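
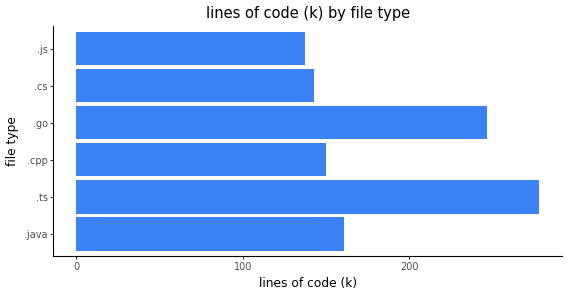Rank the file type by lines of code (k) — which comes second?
.go

Top 3: .ts ≈ 275, .go ≈ 250, .java ≈ 150.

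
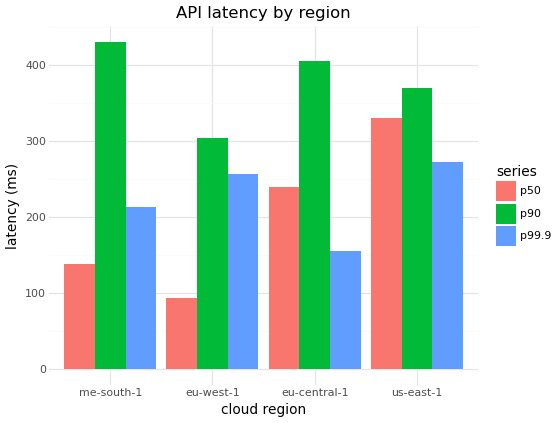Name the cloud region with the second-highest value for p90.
Top 3 for p90: me-south-1 ≈ 450, eu-central-1 ≈ 400, us-east-1 ≈ 350.

eu-central-1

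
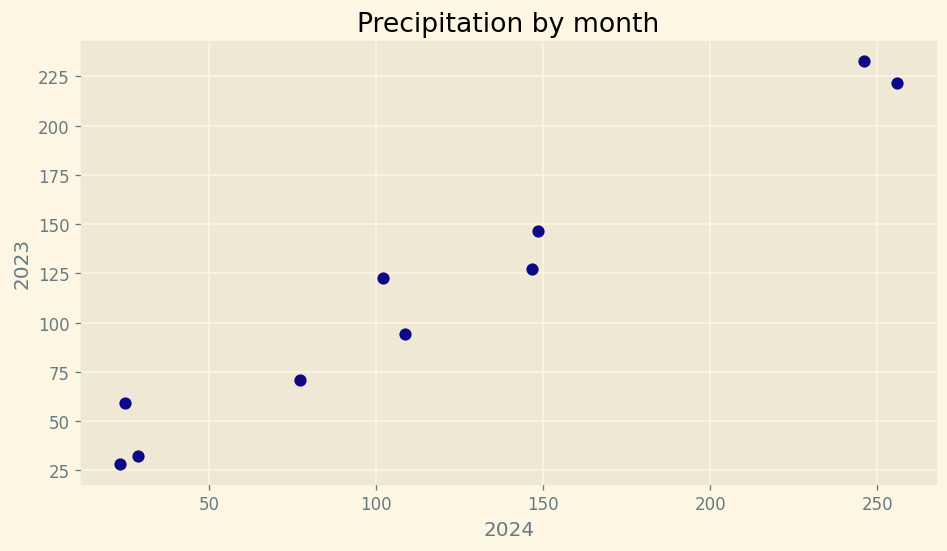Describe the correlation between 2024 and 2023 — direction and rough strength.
Points are positively correlated; strong (|r| ≈ 1.0).

positive, strong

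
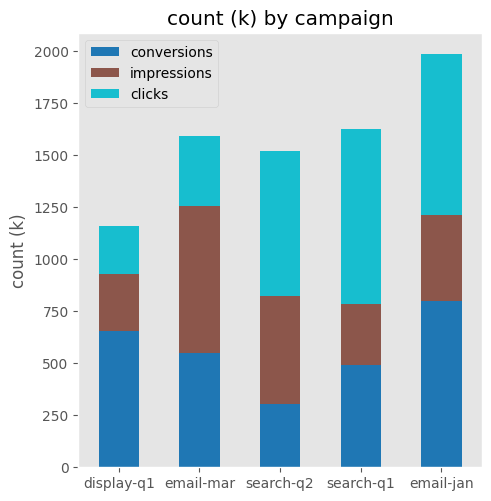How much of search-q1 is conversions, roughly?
≈ 400

conversions top ≈ 400, bottom ≈ 0; segment ≈ 400.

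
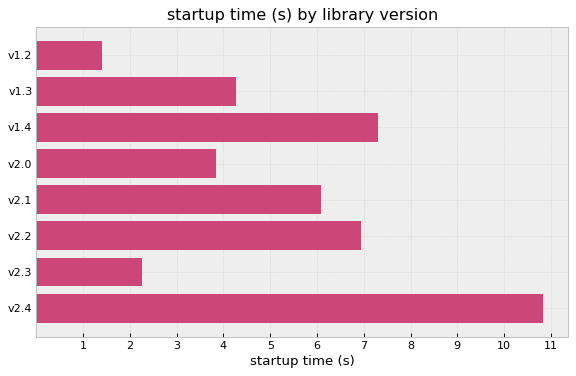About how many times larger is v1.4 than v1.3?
≈ 1.75×

v1.4 ≈ 7, v1.3 ≈ 4; 7/4 ≈ 1.75.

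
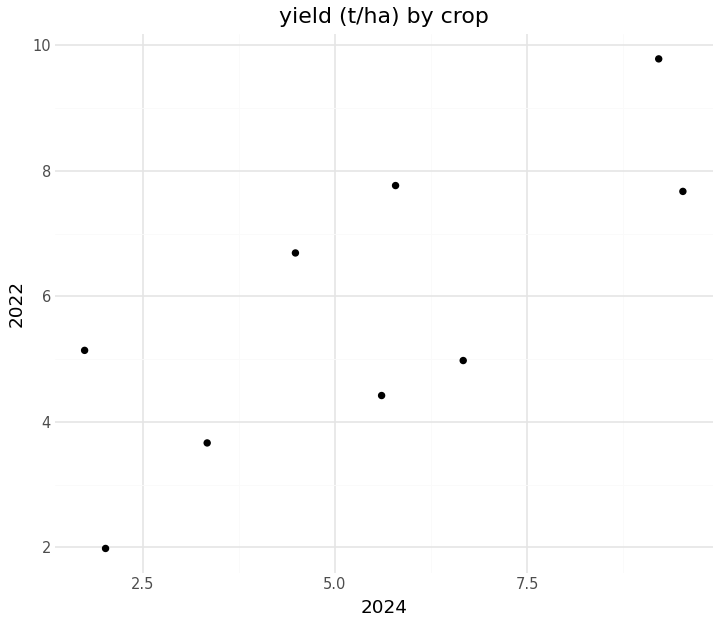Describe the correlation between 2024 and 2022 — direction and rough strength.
positive, strong

Points are positively correlated; strong (|r| ≈ 0.8).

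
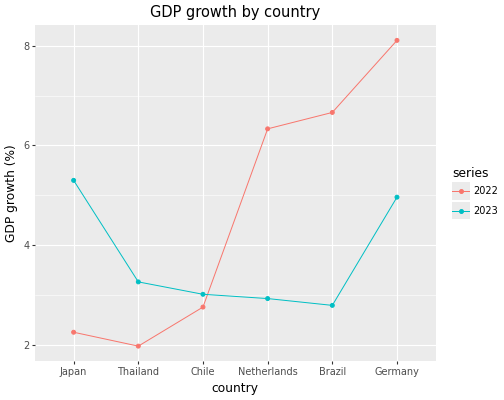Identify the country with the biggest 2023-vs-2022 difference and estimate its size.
Brazil, ≈ 4 %

Brazil: 2023 ≈ 3, 2022 ≈ 7 → gap ≈ 4. Next-largest (Netherlands) is only ≈ 3.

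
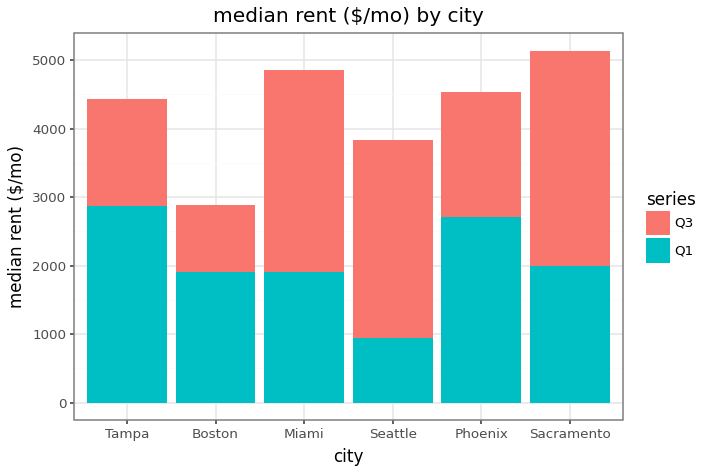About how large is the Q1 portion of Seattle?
≈ 1000

Q1 top ≈ 1000, bottom ≈ 0; segment ≈ 1000.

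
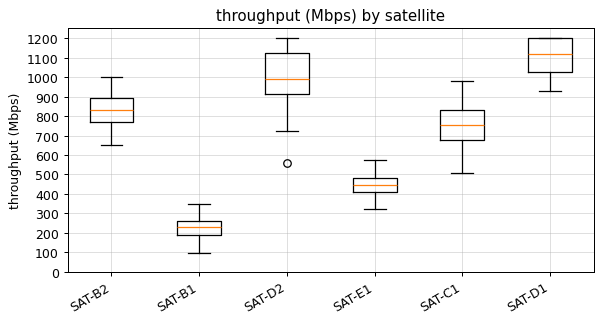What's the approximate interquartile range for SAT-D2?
≈ 200

Q3 ≈ 1100, Q1 ≈ 900; IQR ≈ 200.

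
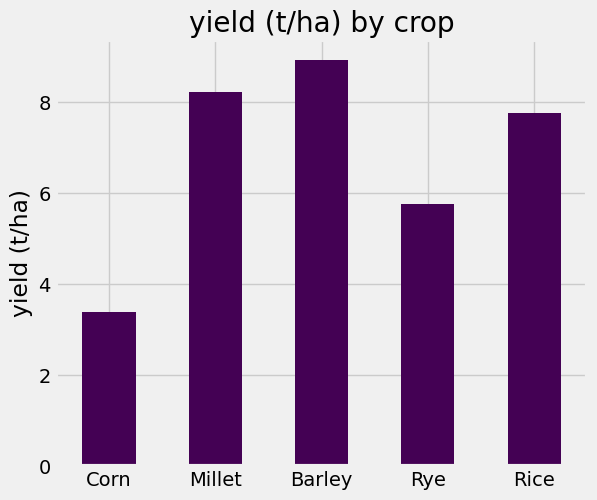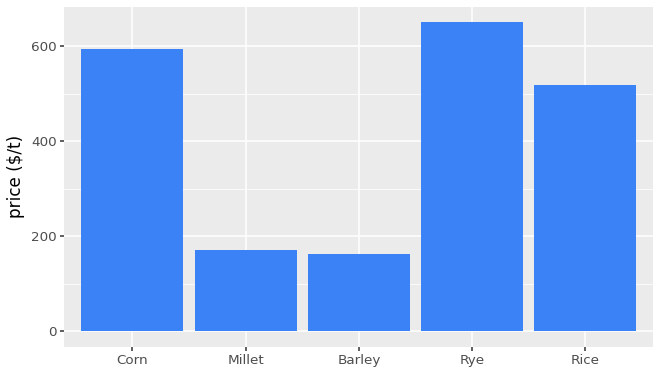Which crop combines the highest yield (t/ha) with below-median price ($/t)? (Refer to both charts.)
Barley

Chart 2 median price ($/t) ≈ 500; below-median crops: Millet, Barley. Among those, Barley has the highest yield (t/ha) (≈ 9).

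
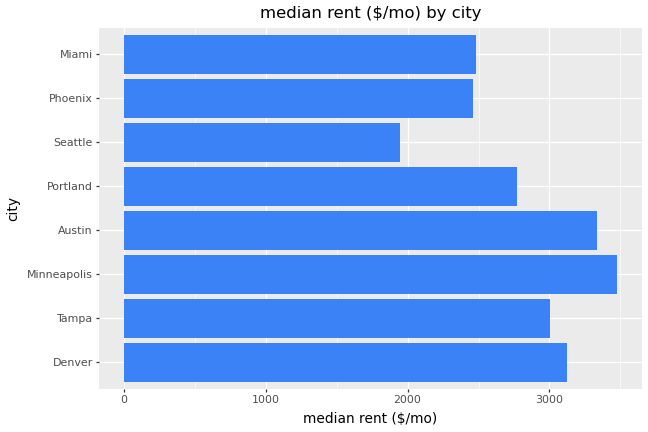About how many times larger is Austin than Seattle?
≈ 1.75×

Austin ≈ 3500, Seattle ≈ 2000; 3500/2000 ≈ 1.75.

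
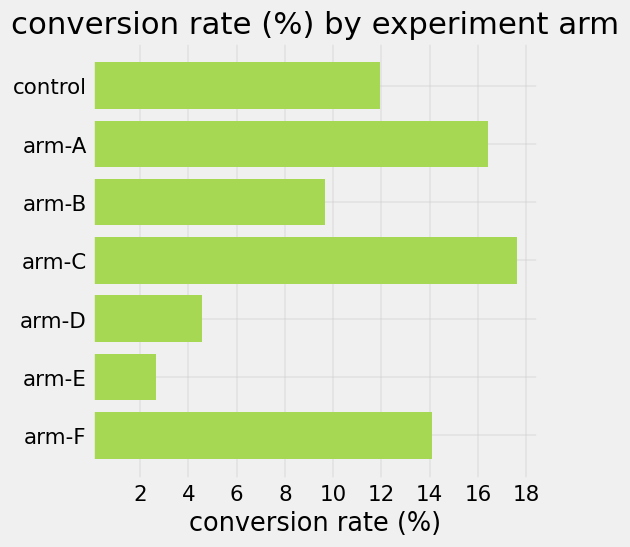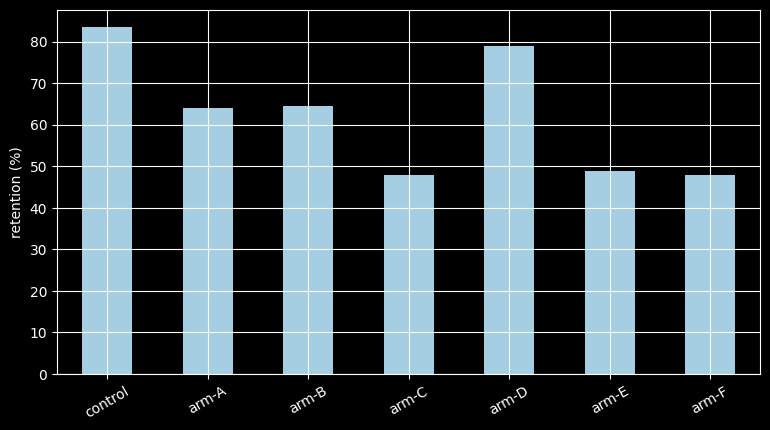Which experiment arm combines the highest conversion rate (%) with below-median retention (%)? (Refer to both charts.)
arm-C

Chart 2 median retention (%) ≈ 60; below-median experiment arms: arm-C, arm-E, arm-F. Among those, arm-C has the highest conversion rate (%) (≈ 18).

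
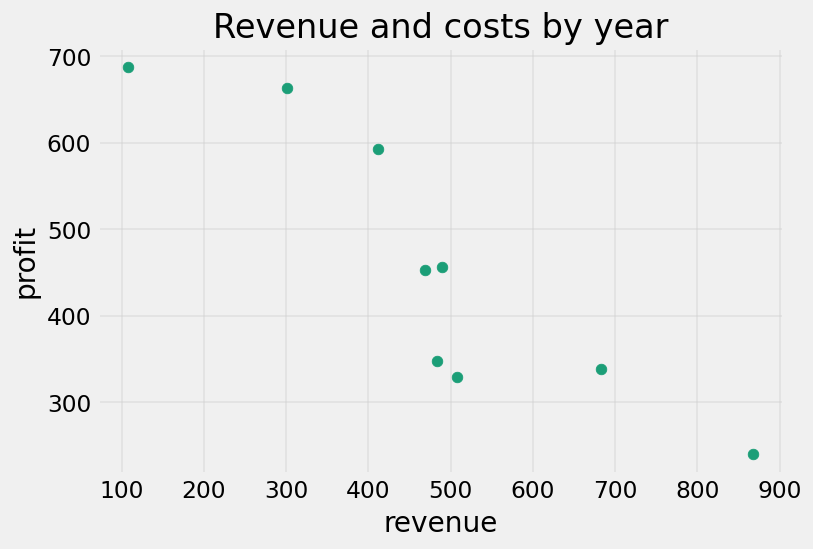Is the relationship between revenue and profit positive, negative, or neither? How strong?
Points are negatively correlated; strong (|r| ≈ 0.9).

negative, strong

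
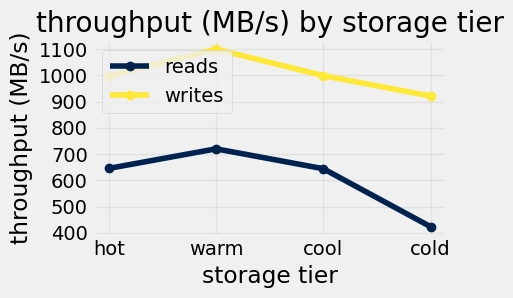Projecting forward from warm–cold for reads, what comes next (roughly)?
Last three: 700, 600, 400 → slope ≈ -150/step → next ≈ 250.

≈ 250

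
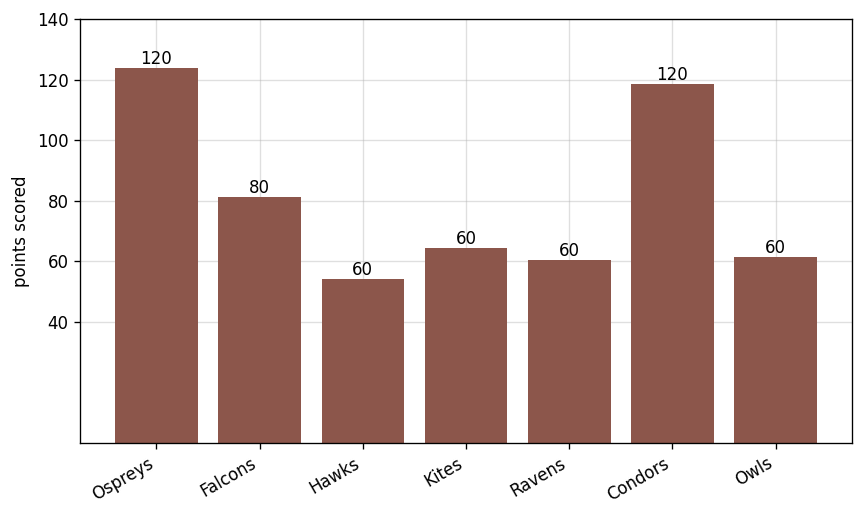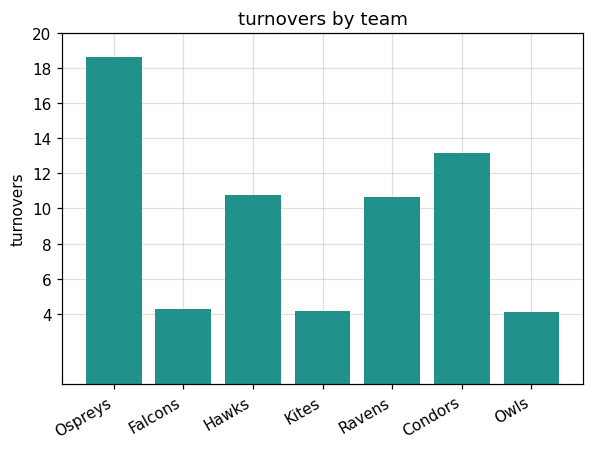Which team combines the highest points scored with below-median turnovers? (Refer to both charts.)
Chart 2 median turnovers ≈ 10; below-median teams: Falcons, Kites, Owls. Among those, Falcons has the highest points scored (≈ 80).

Falcons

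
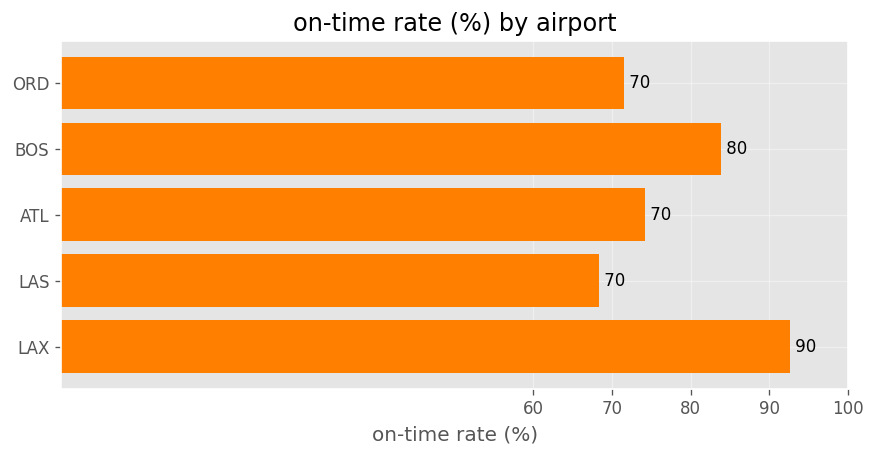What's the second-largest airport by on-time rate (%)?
Top 3: LAX ≈ 90, BOS ≈ 80, ATL ≈ 70.

BOS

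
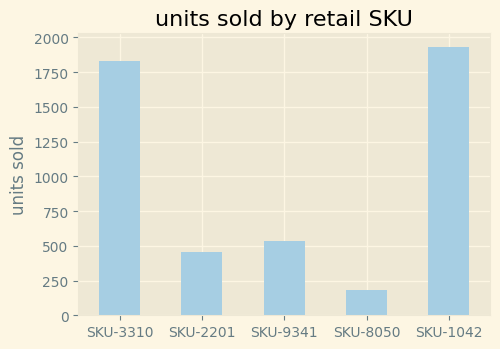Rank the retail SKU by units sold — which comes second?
SKU-3310

Top 3: SKU-1042 ≈ 2000, SKU-3310 ≈ 1800, SKU-9341 ≈ 600.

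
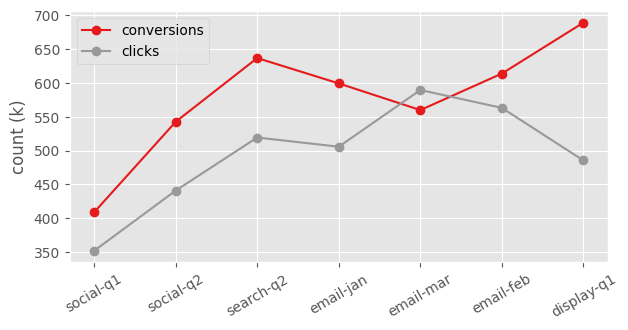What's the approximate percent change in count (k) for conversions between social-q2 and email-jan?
≈ +9.1%

social-q2 ≈ 550, email-jan ≈ 600; (600 − 550) / 550 ≈ +9.1%.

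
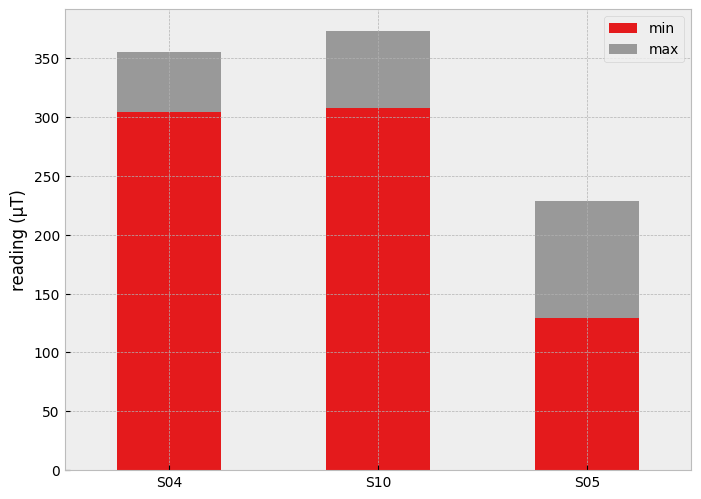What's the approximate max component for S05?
≈ 100

max top ≈ 250, bottom ≈ 150; segment ≈ 100.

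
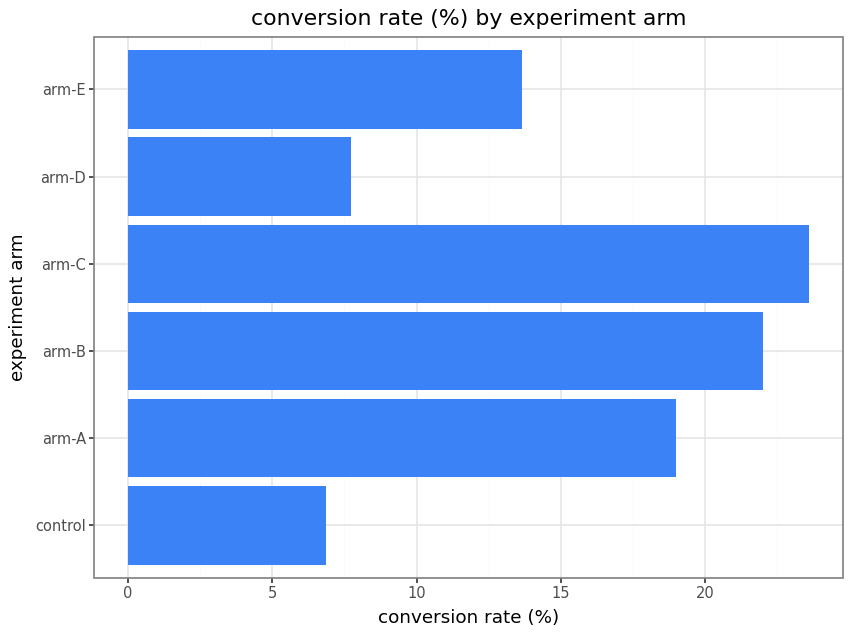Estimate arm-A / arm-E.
≈ 1.29×

arm-A ≈ 18, arm-E ≈ 14; 18/14 ≈ 1.29.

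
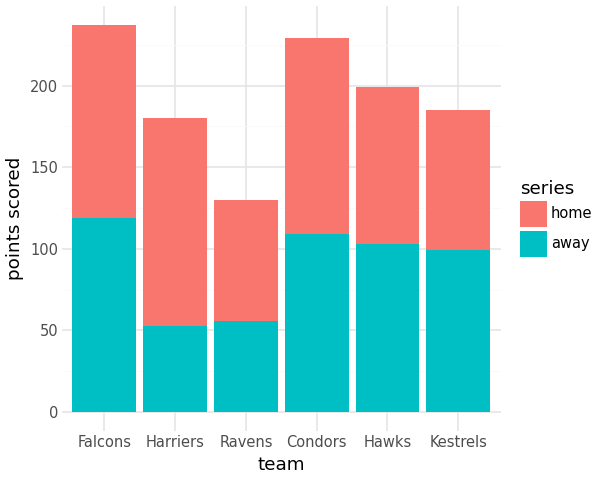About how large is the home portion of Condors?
≈ 120

home top ≈ 220, bottom ≈ 100; segment ≈ 120.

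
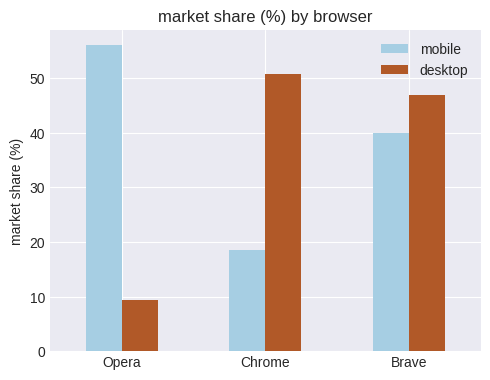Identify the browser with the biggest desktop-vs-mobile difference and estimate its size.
Opera: desktop ≈ 10, mobile ≈ 55 → gap ≈ 45. Next-largest (Chrome) is only ≈ 30.

Opera, ≈ 45 %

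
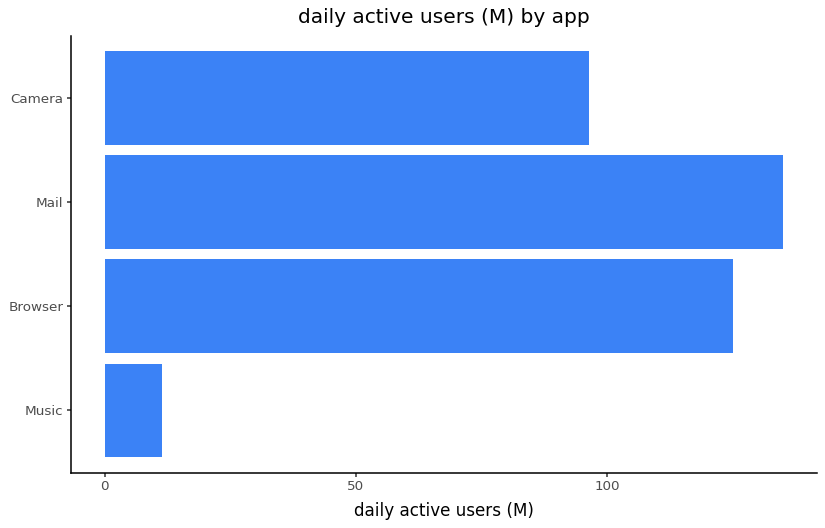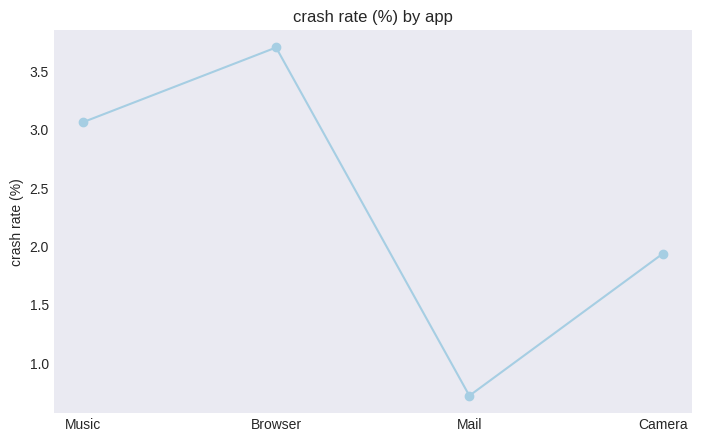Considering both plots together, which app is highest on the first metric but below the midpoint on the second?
Mail

Chart 2 median crash rate (%) ≈ 2.5; below-median apps: Mail, Camera. Among those, Mail has the highest daily active users (M) (≈ 140).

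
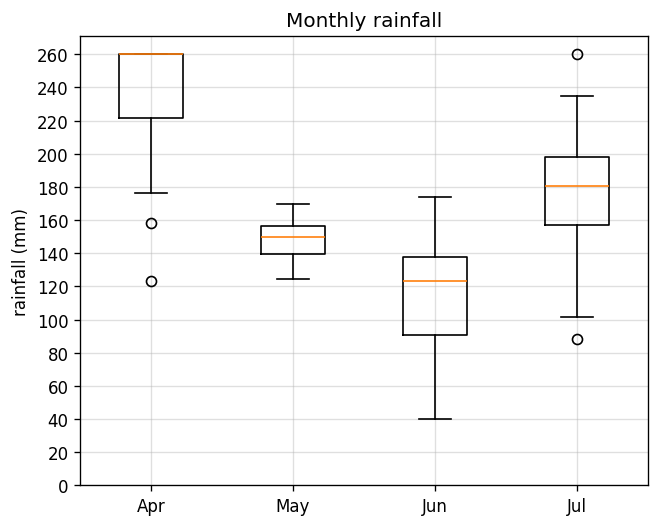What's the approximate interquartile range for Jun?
≈ 40

Q3 ≈ 140, Q1 ≈ 100; IQR ≈ 40.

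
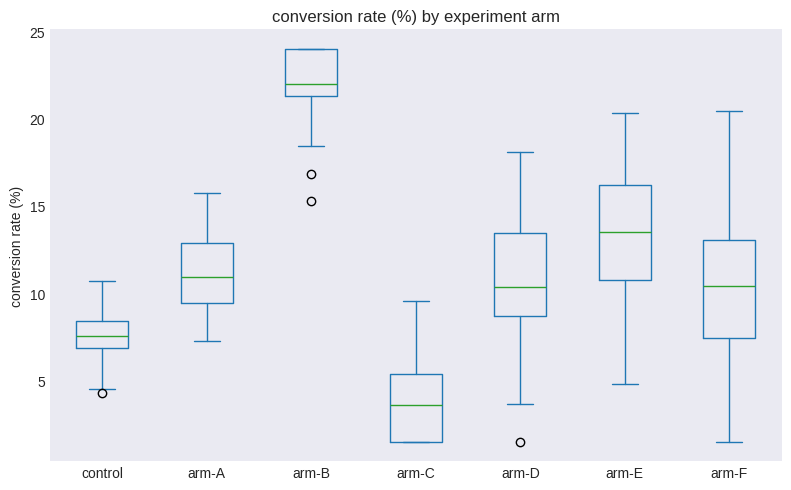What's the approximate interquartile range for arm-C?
≈ 4

Q3 ≈ 6, Q1 ≈ 2; IQR ≈ 4.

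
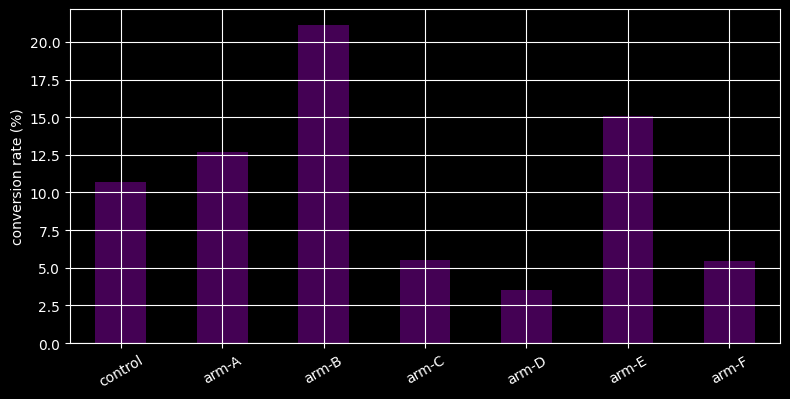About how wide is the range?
≈ 18

Max arm-B ≈ 22, min arm-D ≈ 4; range ≈ 18.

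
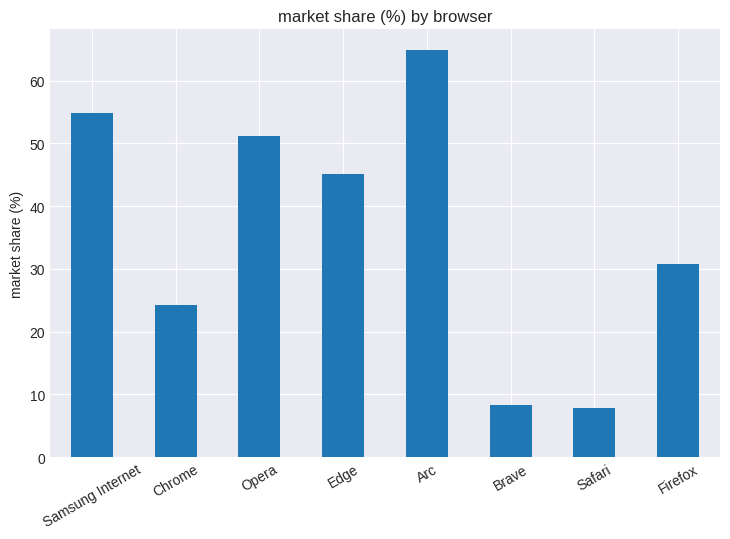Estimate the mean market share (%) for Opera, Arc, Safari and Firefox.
(50 + 60 + 10 + 30) / 4 ≈ 38.

≈ 38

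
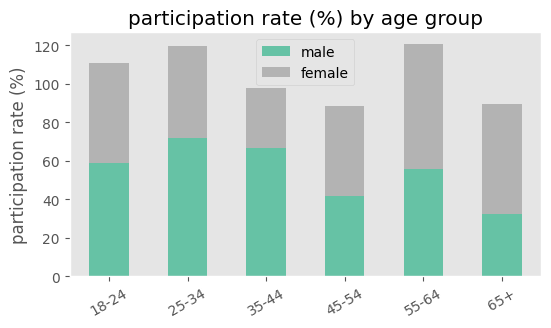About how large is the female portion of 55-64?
female top ≈ 120, bottom ≈ 60; segment ≈ 60.

≈ 60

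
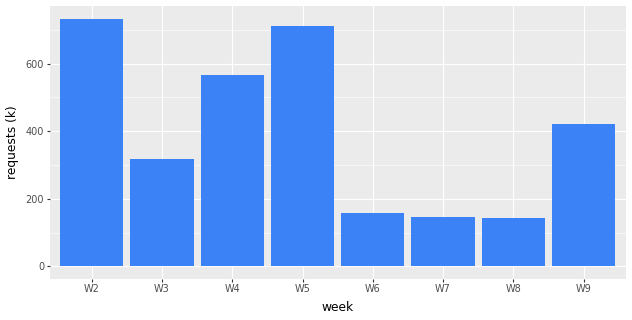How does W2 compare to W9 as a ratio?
≈ 1.75×

W2 ≈ 700, W9 ≈ 400; 700/400 ≈ 1.75.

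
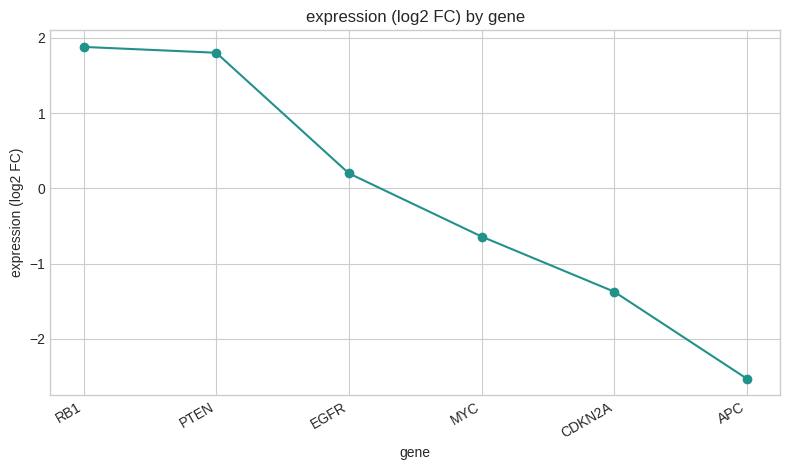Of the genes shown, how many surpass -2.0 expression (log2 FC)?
5

Above -2.0: RB1, PTEN, EGFR, MYC, CDKN2A.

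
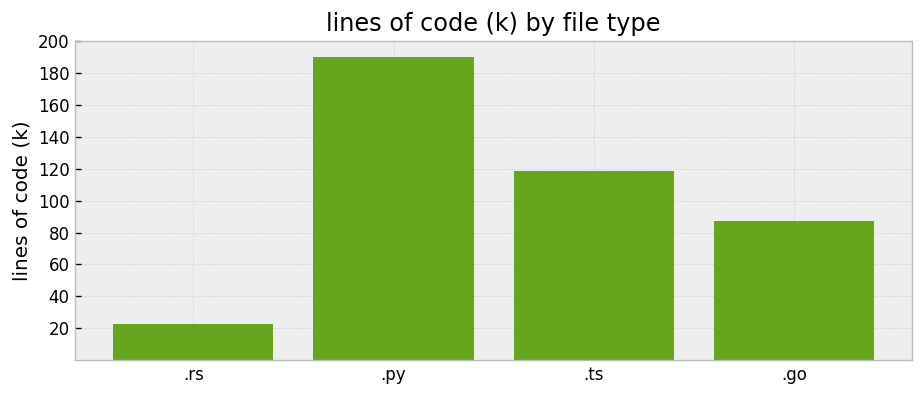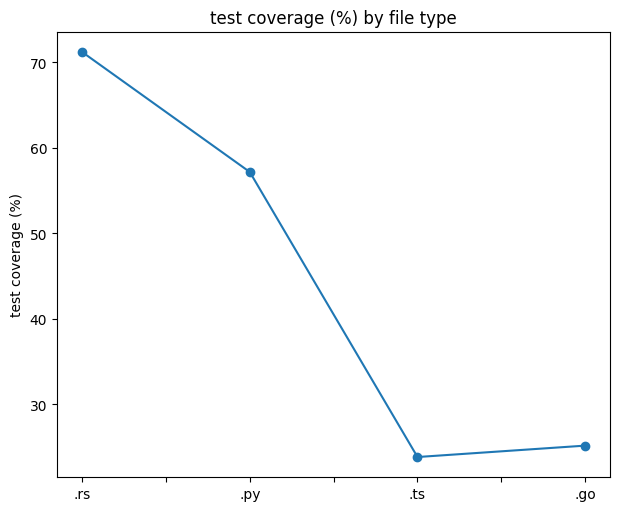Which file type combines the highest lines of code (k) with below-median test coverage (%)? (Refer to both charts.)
Chart 2 median test coverage (%) ≈ 40; below-median file types: .ts, .go. Among those, .ts has the highest lines of code (k) (≈ 120).

.ts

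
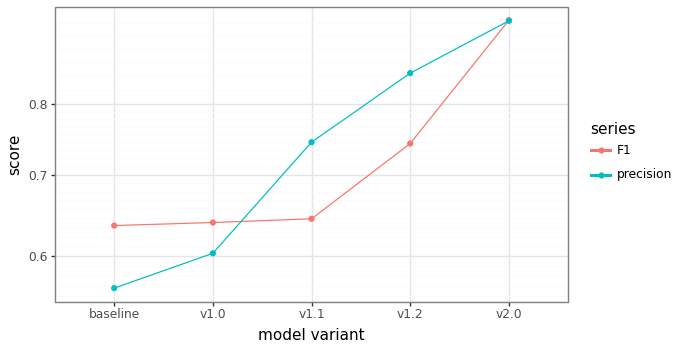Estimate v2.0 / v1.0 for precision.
≈ 1.58×

v2.0 ≈ 0.95, v1.0 ≈ 0.60; 0.95/0.60 ≈ 1.58.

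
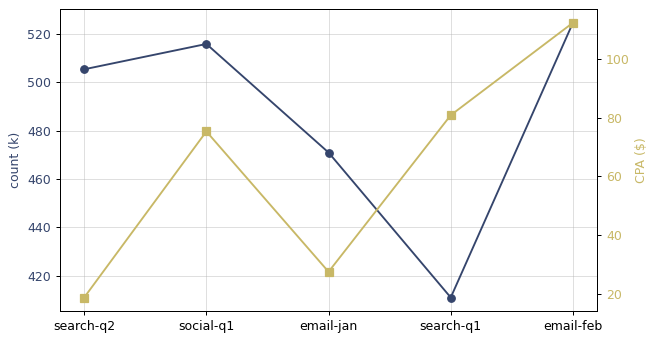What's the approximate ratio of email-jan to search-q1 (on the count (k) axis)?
email-jan ≈ 470, search-q1 ≈ 410; 470/410 ≈ 1.15.

≈ 1.15×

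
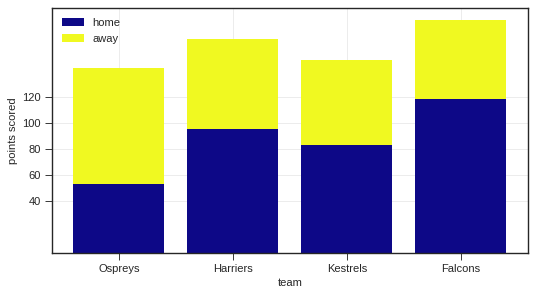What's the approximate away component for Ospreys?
≈ 80

away top ≈ 140, bottom ≈ 60; segment ≈ 80.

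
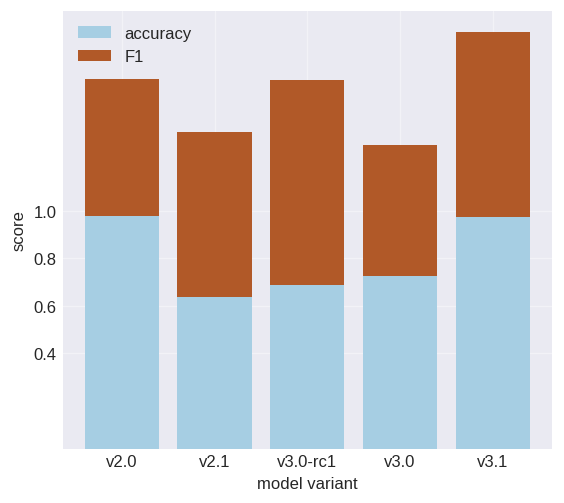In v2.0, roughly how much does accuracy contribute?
≈ 1.0

accuracy top ≈ 1.0, bottom ≈ 0.0; segment ≈ 1.0.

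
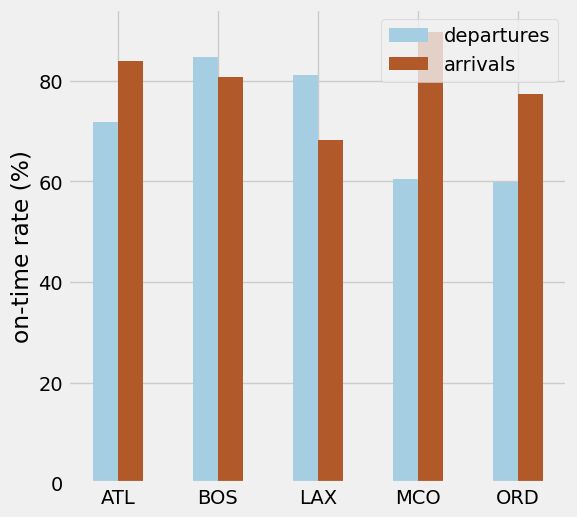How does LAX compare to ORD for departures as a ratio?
≈ 1.33×

LAX ≈ 80, ORD ≈ 60; 80/60 ≈ 1.33.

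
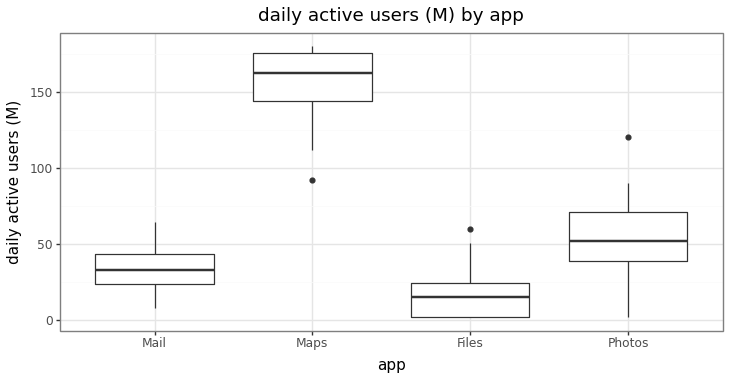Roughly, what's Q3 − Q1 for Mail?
≈ 20

Q3 ≈ 40, Q1 ≈ 20; IQR ≈ 20.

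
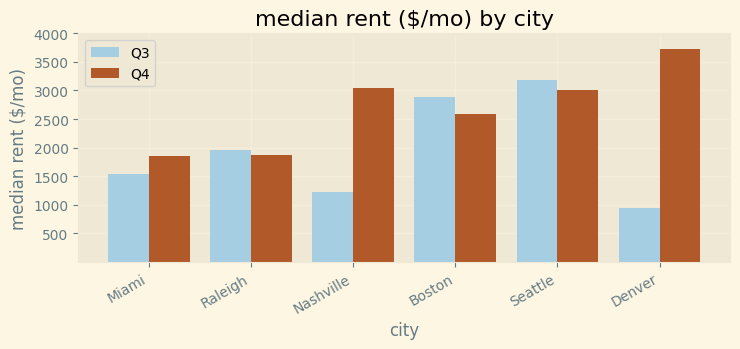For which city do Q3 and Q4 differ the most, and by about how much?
Denver, ≈ 2500 $/mo

Denver: Q3 ≈ 1000, Q4 ≈ 3500 → gap ≈ 2500. Next-largest (Nashville) is only ≈ 2000.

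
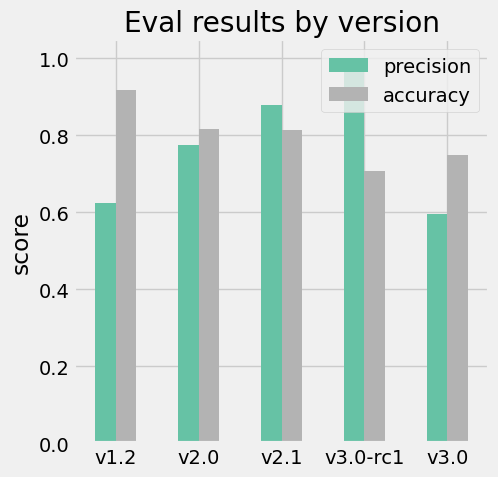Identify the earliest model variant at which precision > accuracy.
v2.0: precision ≈ 0.8 vs accuracy ≈ 0.8 (not yet); v2.1: precision ≈ 0.9 vs accuracy ≈ 0.8 (first crossover).

v2.1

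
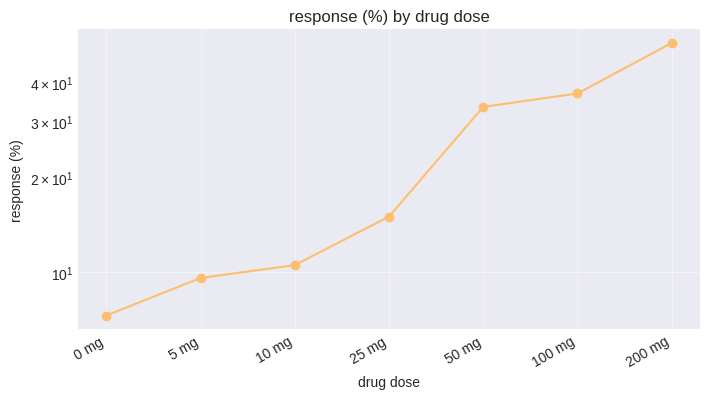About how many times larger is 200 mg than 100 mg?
≈ 1.57×

200 mg ≈ 55, 100 mg ≈ 35; 55/35 ≈ 1.57.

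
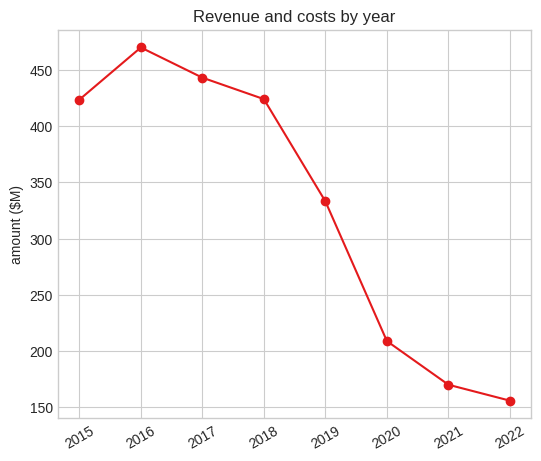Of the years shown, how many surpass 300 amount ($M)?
5

Above 300: 2015, 2016, 2017, 2018, 2019.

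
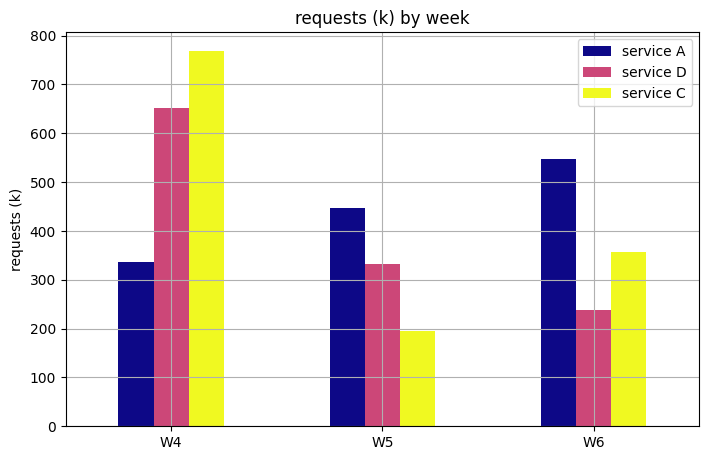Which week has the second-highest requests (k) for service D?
W5

Top 3 for service D: W4 ≈ 700, W5 ≈ 300, W6 ≈ 200.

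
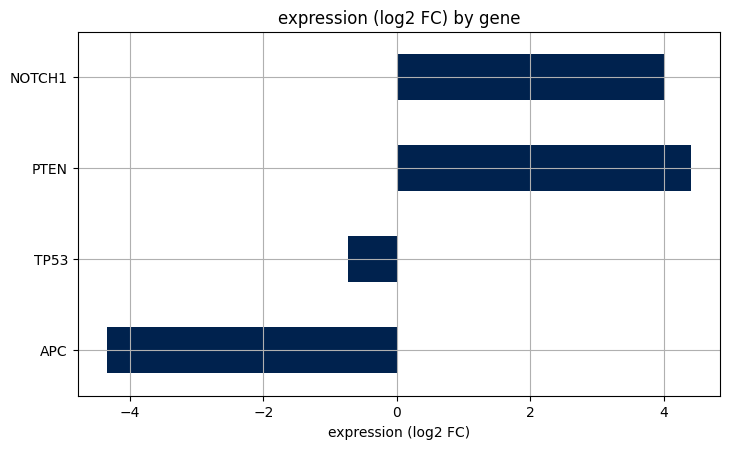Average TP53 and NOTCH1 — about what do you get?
≈ 2

(-1 + 4) / 2 ≈ 2.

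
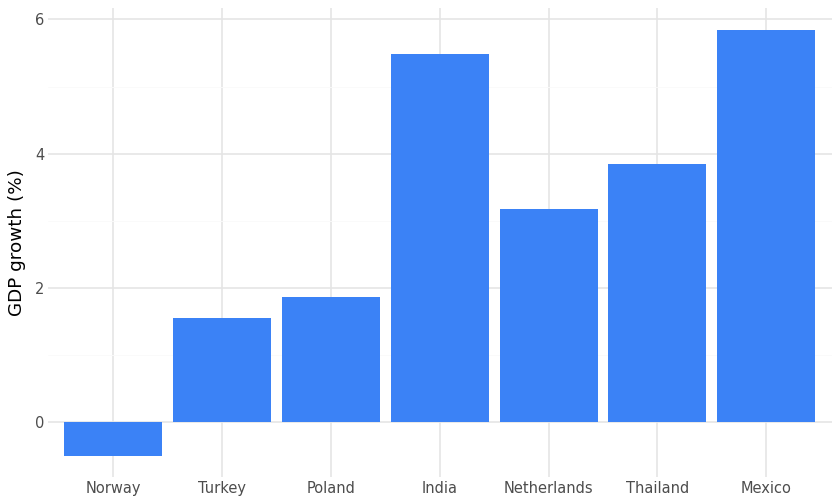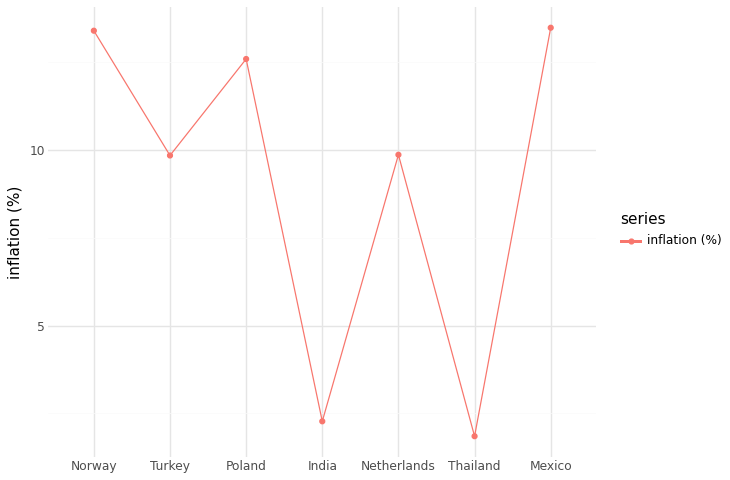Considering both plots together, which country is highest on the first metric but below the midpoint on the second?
India

Chart 2 median inflation (%) ≈ 10; below-median countries: Turkey, India, Thailand. Among those, India has the highest GDP growth (%) (≈ 5).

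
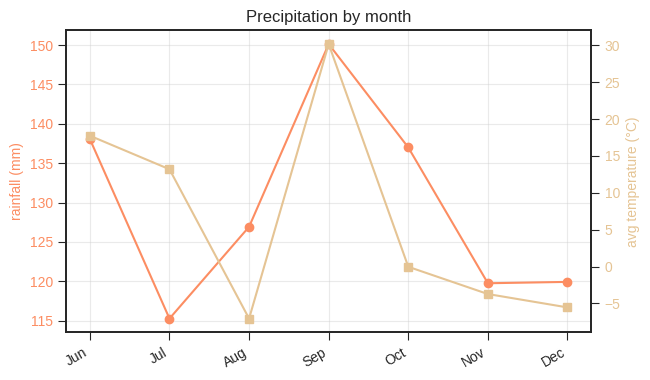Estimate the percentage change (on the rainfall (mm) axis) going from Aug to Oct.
≈ +8%

Aug ≈ 125, Oct ≈ 135; (135 − 125) / 125 ≈ +8%.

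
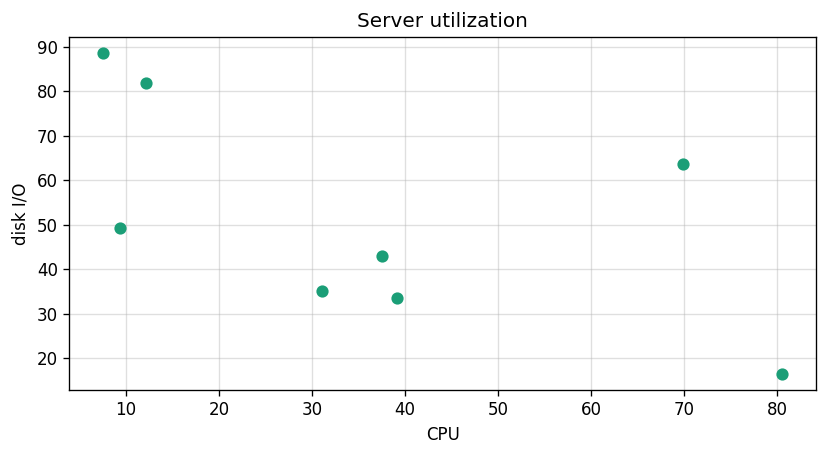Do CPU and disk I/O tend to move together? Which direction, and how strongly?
negative, moderate

Points are negatively correlated; moderate (|r| ≈ 0.6).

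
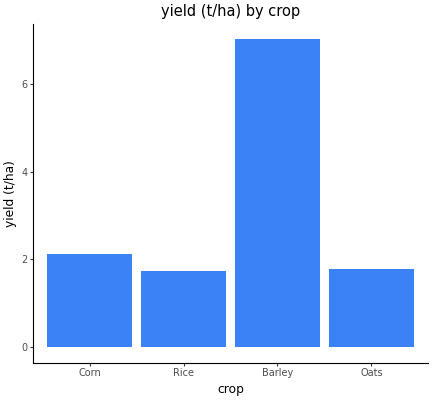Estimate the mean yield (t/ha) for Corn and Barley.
≈ 4

(2 + 7) / 2 ≈ 4.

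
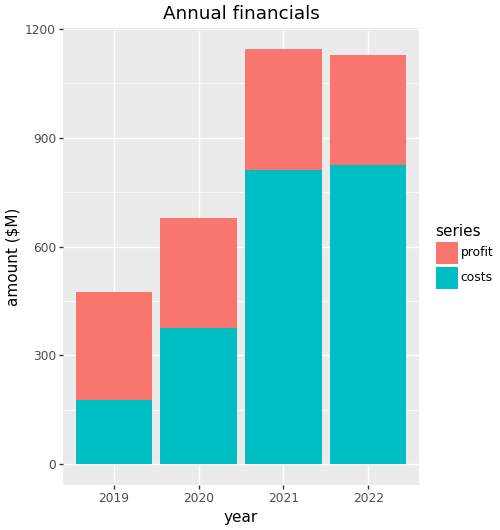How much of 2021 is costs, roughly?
≈ 800

costs top ≈ 800, bottom ≈ 0; segment ≈ 800.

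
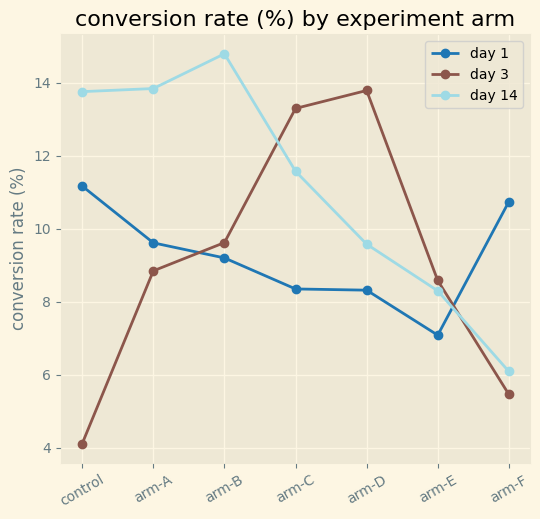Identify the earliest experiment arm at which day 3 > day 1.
arm-B

arm-A: day 3 ≈ 9 vs day 1 ≈ 10 (not yet); arm-B: day 3 ≈ 10 vs day 1 ≈ 9 (first crossover).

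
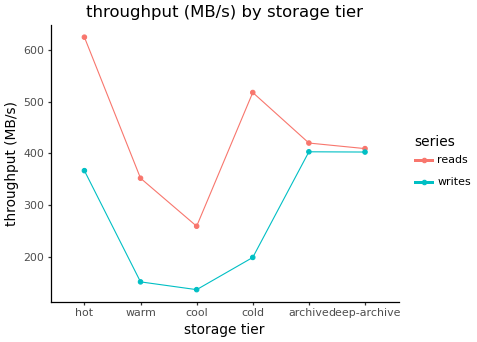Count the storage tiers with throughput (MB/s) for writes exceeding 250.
3

Above 250: hot, archive, deep-archive.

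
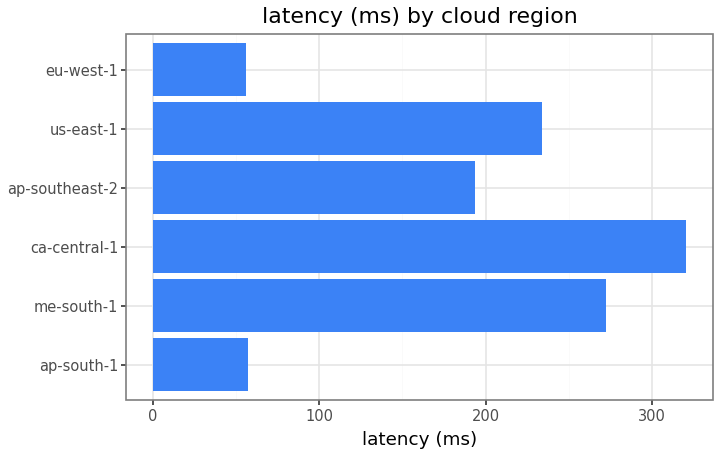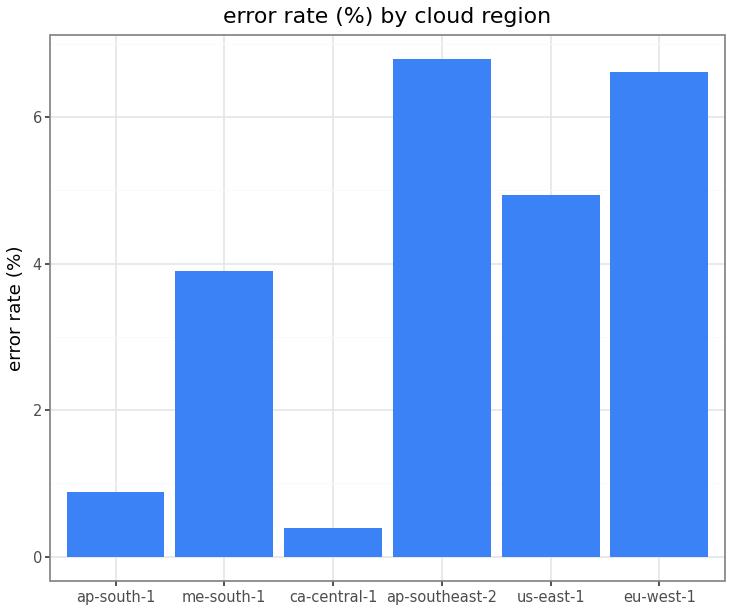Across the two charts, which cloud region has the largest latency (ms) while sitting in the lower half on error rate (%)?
ca-central-1

Chart 2 median error rate (%) ≈ 4; below-median cloud regions: ap-south-1, me-south-1, ca-central-1. Among those, ca-central-1 has the highest latency (ms) (≈ 300).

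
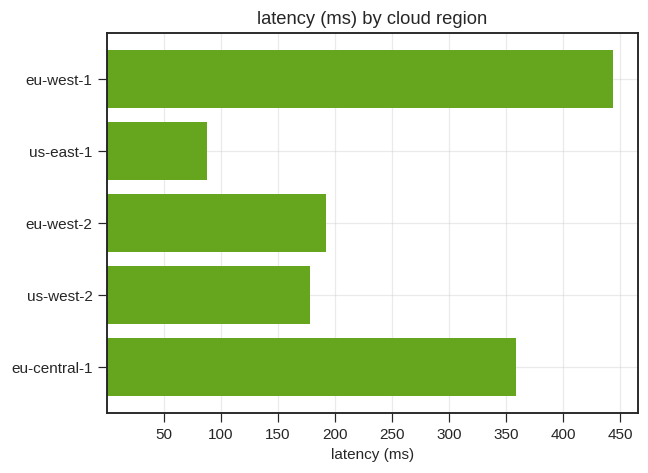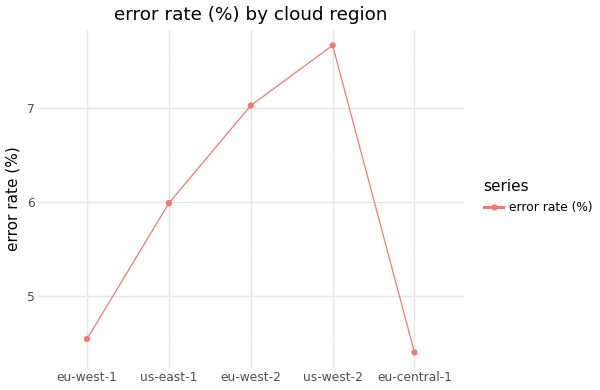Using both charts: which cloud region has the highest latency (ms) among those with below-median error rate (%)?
eu-west-1

Chart 2 median error rate (%) ≈ 6; below-median cloud regions: eu-west-1, eu-central-1. Among those, eu-west-1 has the highest latency (ms) (≈ 450).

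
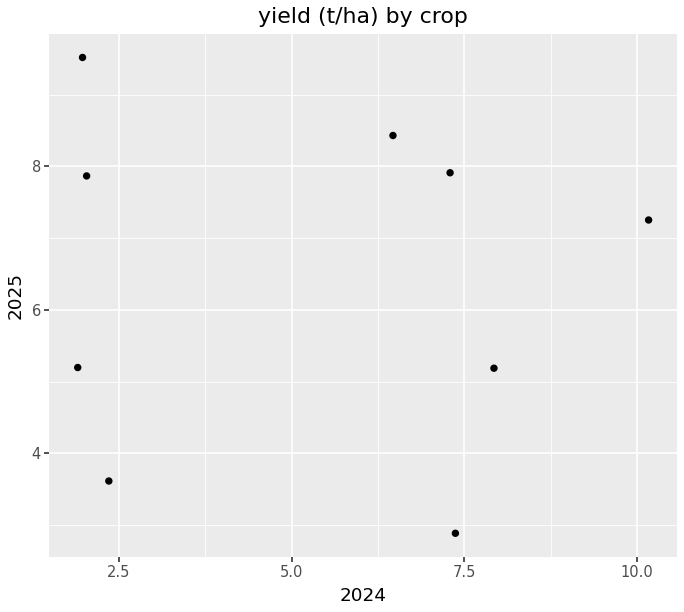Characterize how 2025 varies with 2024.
Points are roughly uncorrelated; weak (|r| ≈ 0.1).

no clear correlation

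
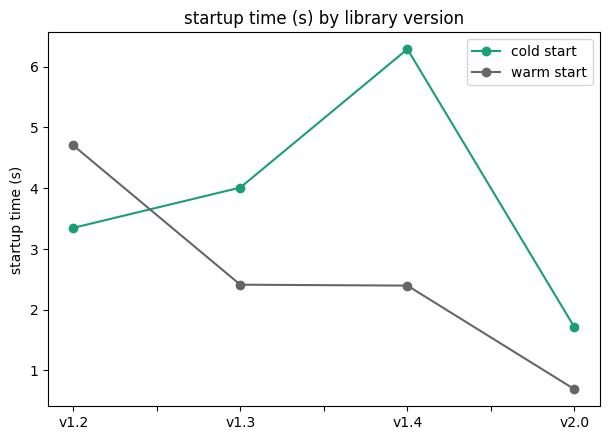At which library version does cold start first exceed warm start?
v1.2: cold start ≈ 3.5 vs warm start ≈ 4.5 (not yet); v1.3: cold start ≈ 4.0 vs warm start ≈ 2.5 (first crossover).

v1.3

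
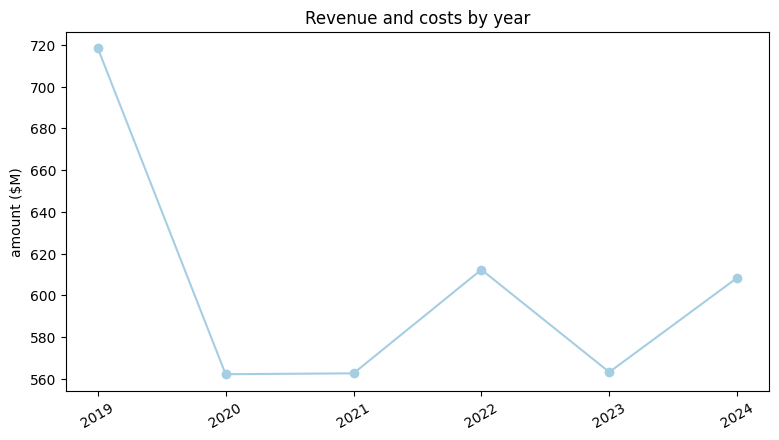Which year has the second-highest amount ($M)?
2022

Top 3: 2019 ≈ 720, 2022 ≈ 620, 2024 ≈ 600.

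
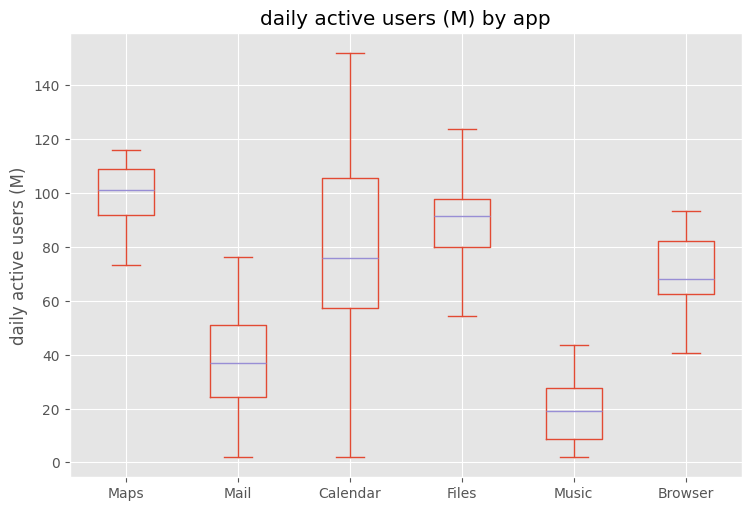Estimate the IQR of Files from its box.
≈ 20

Q3 ≈ 100, Q1 ≈ 80; IQR ≈ 20.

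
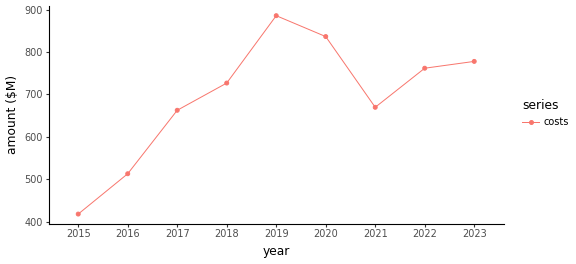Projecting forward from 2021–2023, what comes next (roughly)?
≈ 875

Last three: 650, 750, 800 → slope ≈ 75/step → next ≈ 875.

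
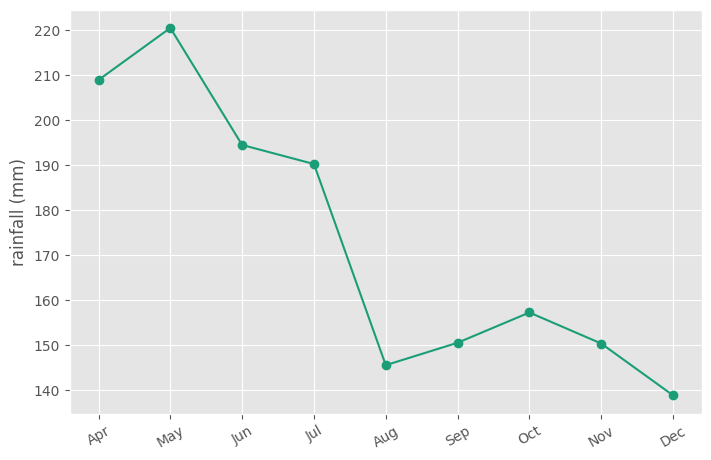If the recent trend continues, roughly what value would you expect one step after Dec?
Last three: 160, 150, 140 → slope ≈ -10/step → next ≈ 130.

≈ 130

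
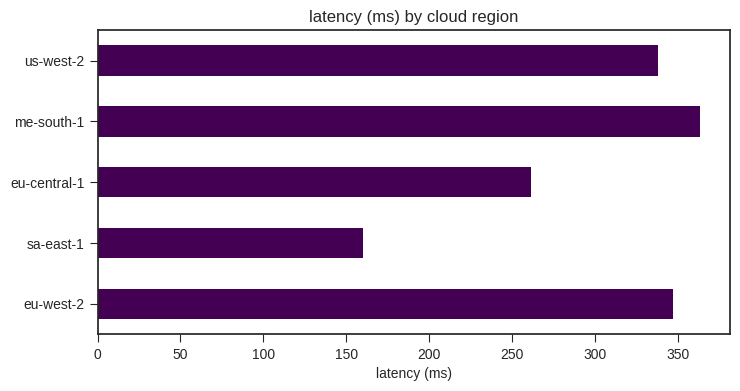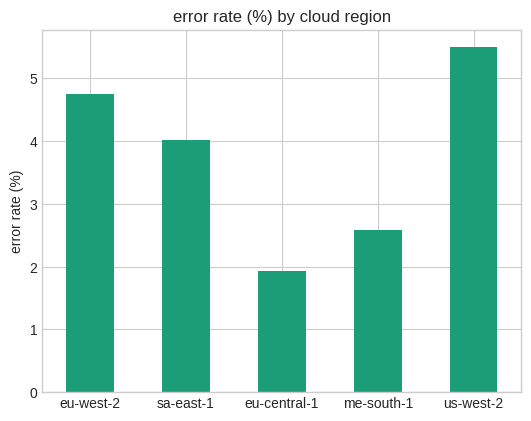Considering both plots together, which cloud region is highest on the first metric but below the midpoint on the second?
Chart 2 median error rate (%) ≈ 4; below-median cloud regions: eu-central-1, me-south-1. Among those, me-south-1 has the highest latency (ms) (≈ 350).

me-south-1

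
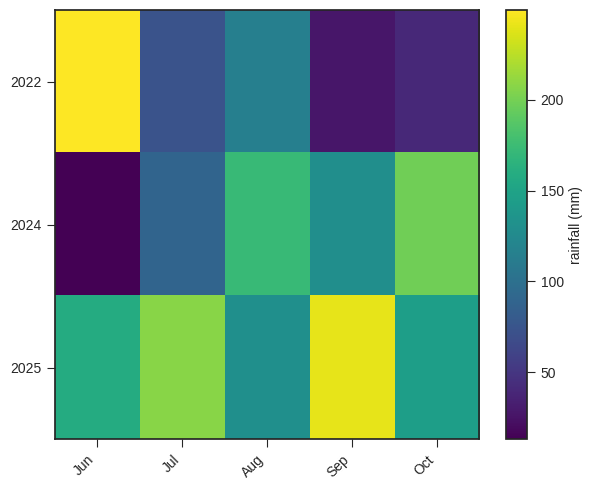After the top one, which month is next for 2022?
Aug

Top 3 for 2022: Jun ≈ 240, Aug ≈ 120, Jul ≈ 80.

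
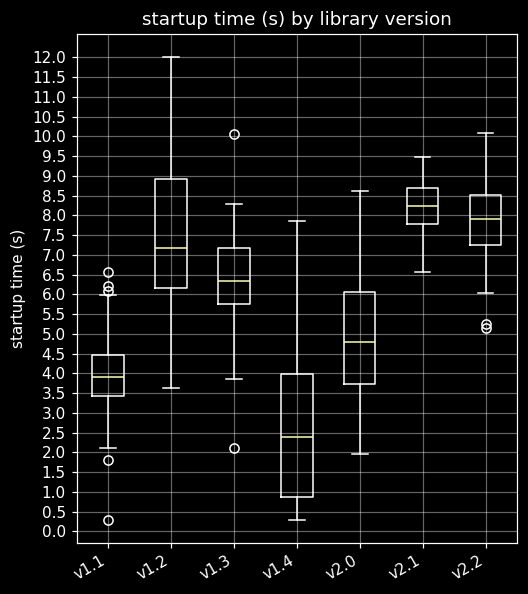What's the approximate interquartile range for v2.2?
≈ 1.5

Q3 ≈ 8.5, Q1 ≈ 7.0; IQR ≈ 1.5.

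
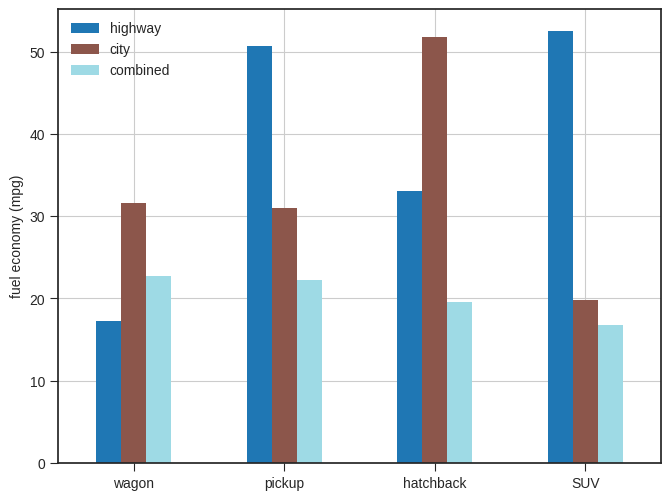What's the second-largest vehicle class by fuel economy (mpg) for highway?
pickup

Top 3 for highway: SUV ≈ 55, pickup ≈ 50, hatchback ≈ 35.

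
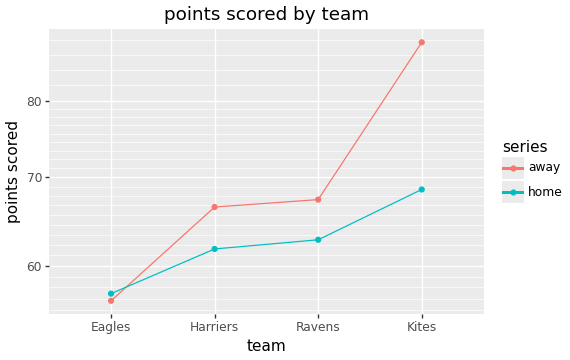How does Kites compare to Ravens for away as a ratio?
≈ 1.38×

Kites ≈ 90, Ravens ≈ 65; 90/65 ≈ 1.38.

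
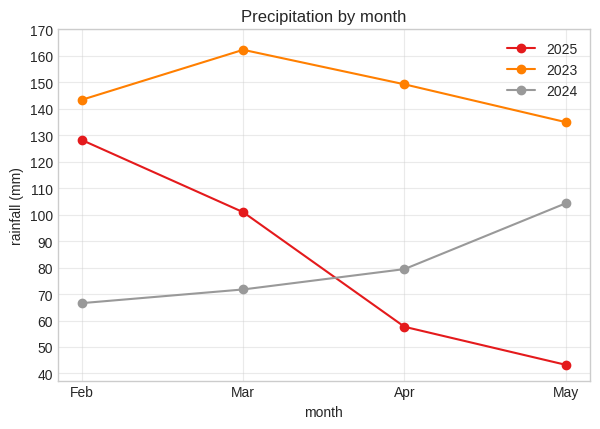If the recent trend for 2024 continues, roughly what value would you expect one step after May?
≈ 115

Last three: 70, 80, 100 → slope ≈ 15/step → next ≈ 115.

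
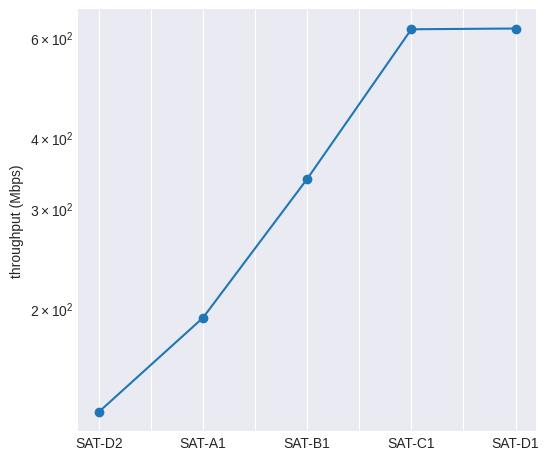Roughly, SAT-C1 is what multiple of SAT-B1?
≈ 1.71×

SAT-C1 ≈ 600, SAT-B1 ≈ 350; 600/350 ≈ 1.71.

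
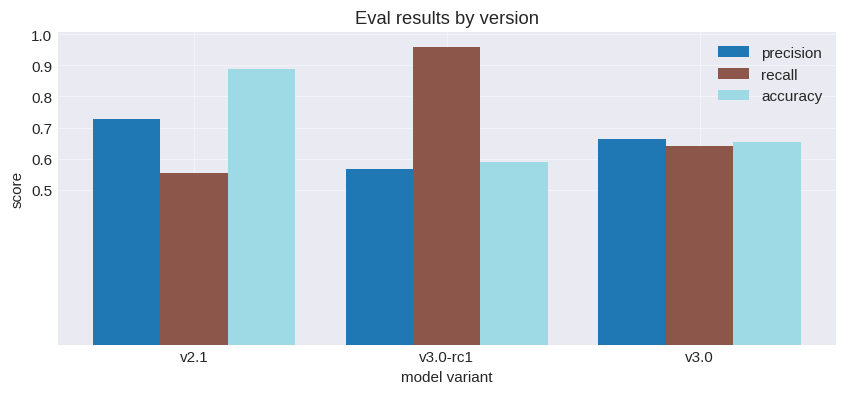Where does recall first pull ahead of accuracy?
v3.0-rc1

v2.1: recall ≈ 0.6 vs accuracy ≈ 0.9 (not yet); v3.0-rc1: recall ≈ 1.0 vs accuracy ≈ 0.6 (first crossover).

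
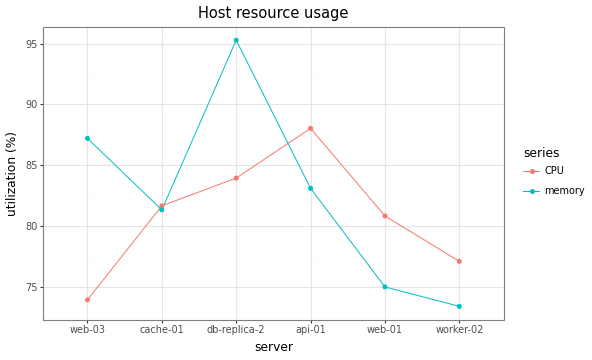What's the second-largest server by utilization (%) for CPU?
Top 3 for CPU: api-01 ≈ 88, db-replica-2 ≈ 84, cache-01 ≈ 82.

db-replica-2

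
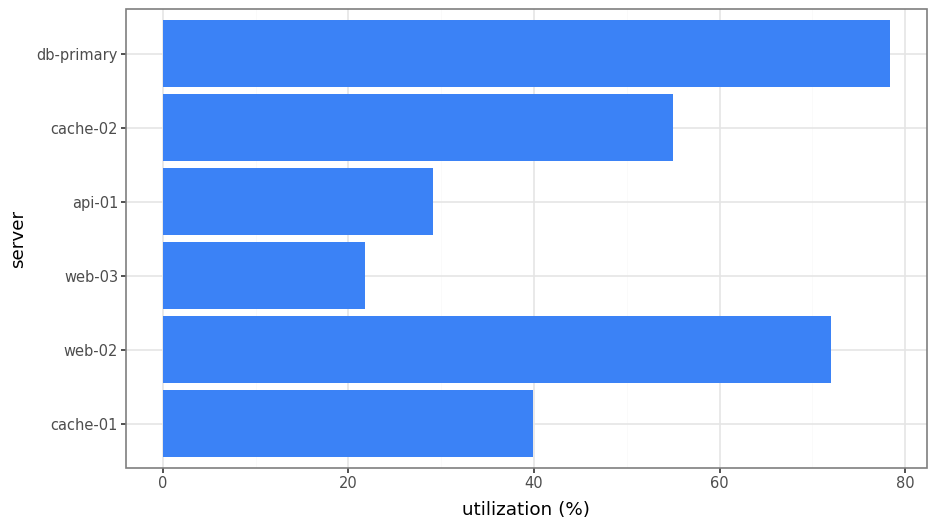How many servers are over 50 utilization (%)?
3

Above 50: web-02, cache-02, db-primary.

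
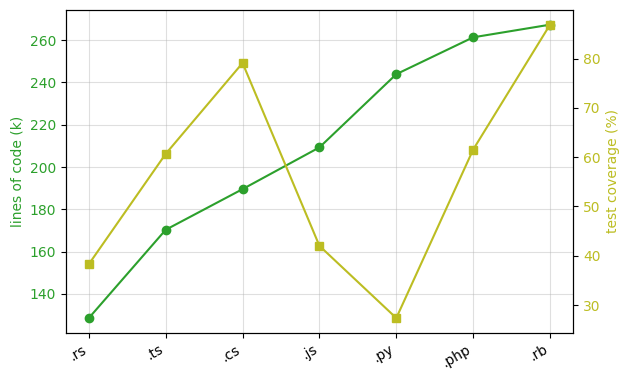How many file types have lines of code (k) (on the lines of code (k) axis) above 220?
Above 220: .py, .php, .rb.

3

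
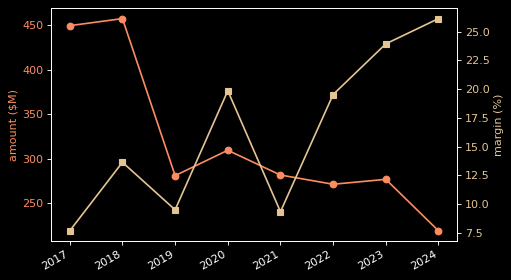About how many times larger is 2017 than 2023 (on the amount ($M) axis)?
2017 ≈ 440, 2023 ≈ 280; 440/280 ≈ 1.57.

≈ 1.57×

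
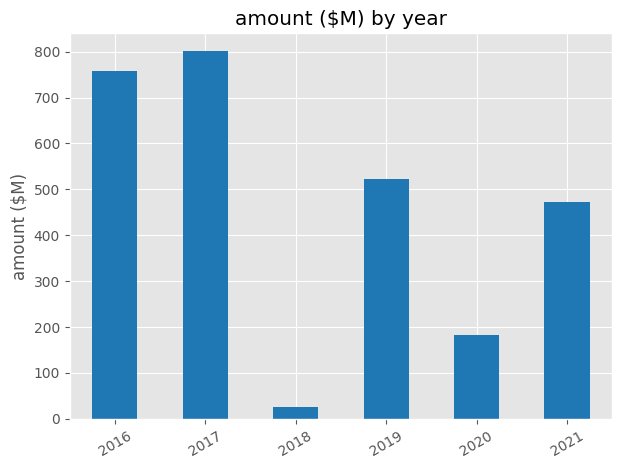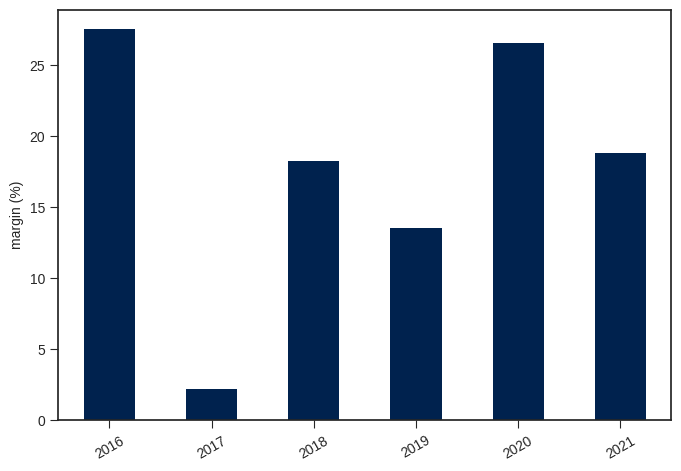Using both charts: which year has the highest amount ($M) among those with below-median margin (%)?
2017

Chart 2 median margin (%) ≈ 20; below-median years: 2017, 2018, 2019. Among those, 2017 has the highest amount ($M) (≈ 800).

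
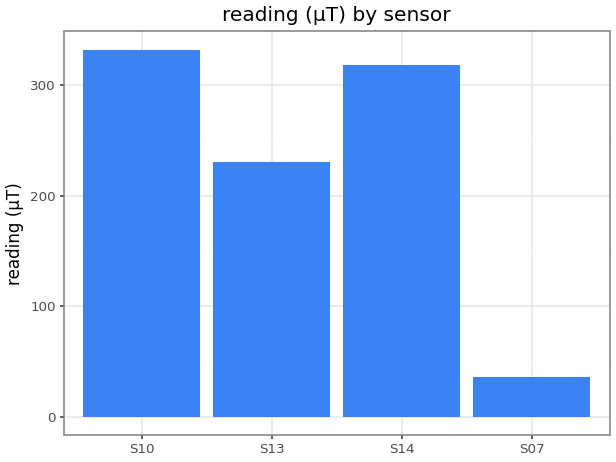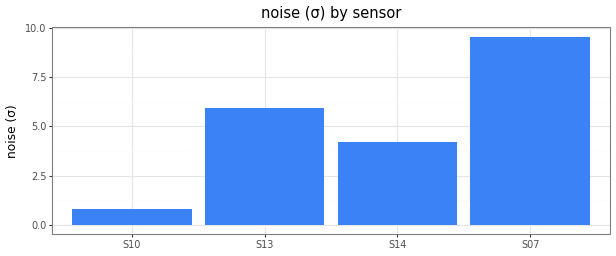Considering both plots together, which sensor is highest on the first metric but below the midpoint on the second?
Chart 2 median noise (σ) ≈ 5; below-median sensors: S10, S14. Among those, S10 has the highest reading (µT) (≈ 350).

S10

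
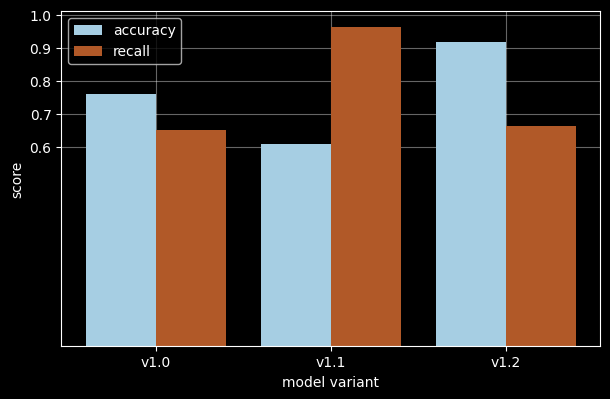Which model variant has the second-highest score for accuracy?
Top 3 for accuracy: v1.2 ≈ 0.9, v1.0 ≈ 0.8, v1.1 ≈ 0.6.

v1.0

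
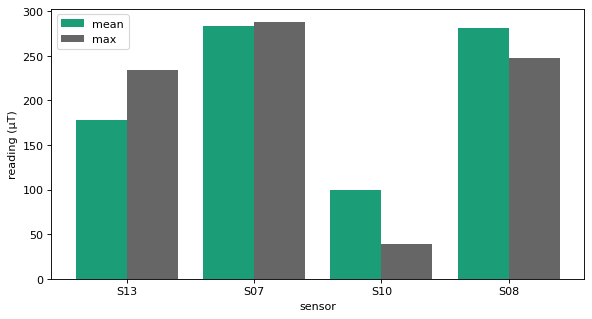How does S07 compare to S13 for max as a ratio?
S07 ≈ 300, S13 ≈ 225; 300/225 ≈ 1.33.

≈ 1.33×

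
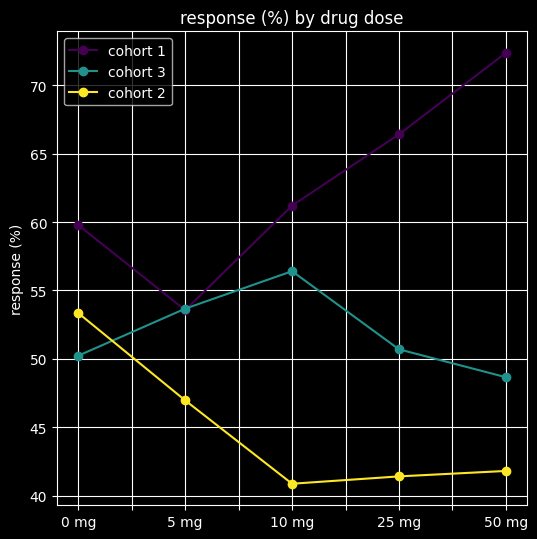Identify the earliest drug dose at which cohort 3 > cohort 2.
0 mg: cohort 3 ≈ 50 vs cohort 2 ≈ 55 (not yet); 5 mg: cohort 3 ≈ 55 vs cohort 2 ≈ 45 (first crossover).

5 mg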